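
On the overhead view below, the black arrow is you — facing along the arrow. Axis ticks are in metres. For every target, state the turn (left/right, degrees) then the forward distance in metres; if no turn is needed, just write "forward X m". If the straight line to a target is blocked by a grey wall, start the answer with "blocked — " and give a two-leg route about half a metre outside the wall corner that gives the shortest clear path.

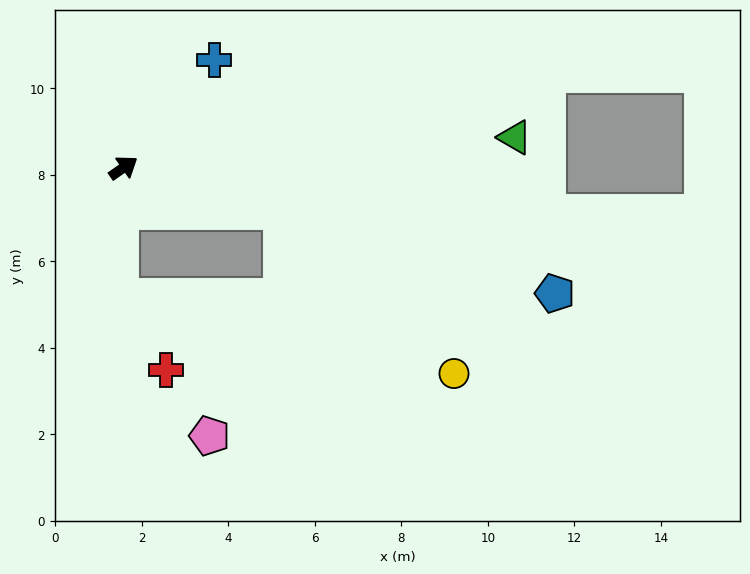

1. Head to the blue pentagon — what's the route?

turn right 51°, forward 10.4 m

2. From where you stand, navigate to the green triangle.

turn right 30°, forward 9.1 m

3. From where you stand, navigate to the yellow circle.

blocked — turn right 50°, forward 3.8 m, then turn right 28°, forward 5.5 m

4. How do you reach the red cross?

blocked — turn right 126°, forward 3.0 m, then turn left 33°, forward 2.0 m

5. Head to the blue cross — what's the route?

turn left 15°, forward 3.3 m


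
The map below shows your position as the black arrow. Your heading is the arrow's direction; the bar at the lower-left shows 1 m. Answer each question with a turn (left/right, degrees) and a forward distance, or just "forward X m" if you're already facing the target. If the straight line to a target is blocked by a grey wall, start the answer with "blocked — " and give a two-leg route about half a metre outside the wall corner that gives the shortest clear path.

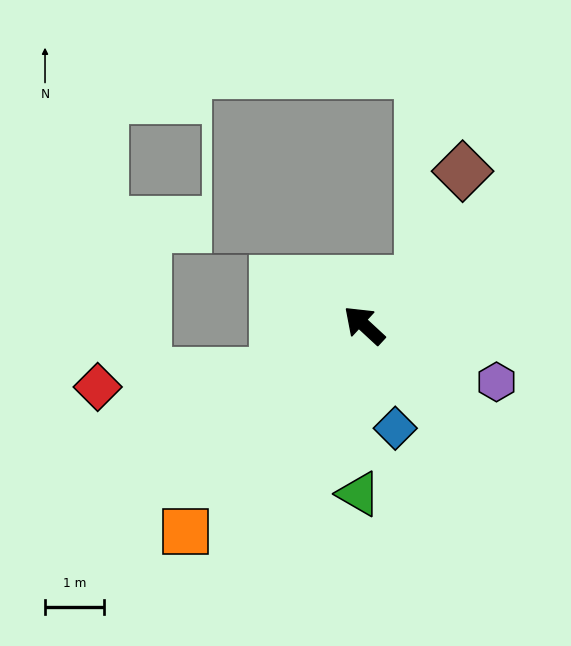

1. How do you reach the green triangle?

turn left 131°, forward 2.9 m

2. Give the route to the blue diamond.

turn left 150°, forward 1.8 m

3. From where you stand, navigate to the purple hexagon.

turn right 160°, forward 2.4 m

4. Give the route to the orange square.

turn left 92°, forward 4.6 m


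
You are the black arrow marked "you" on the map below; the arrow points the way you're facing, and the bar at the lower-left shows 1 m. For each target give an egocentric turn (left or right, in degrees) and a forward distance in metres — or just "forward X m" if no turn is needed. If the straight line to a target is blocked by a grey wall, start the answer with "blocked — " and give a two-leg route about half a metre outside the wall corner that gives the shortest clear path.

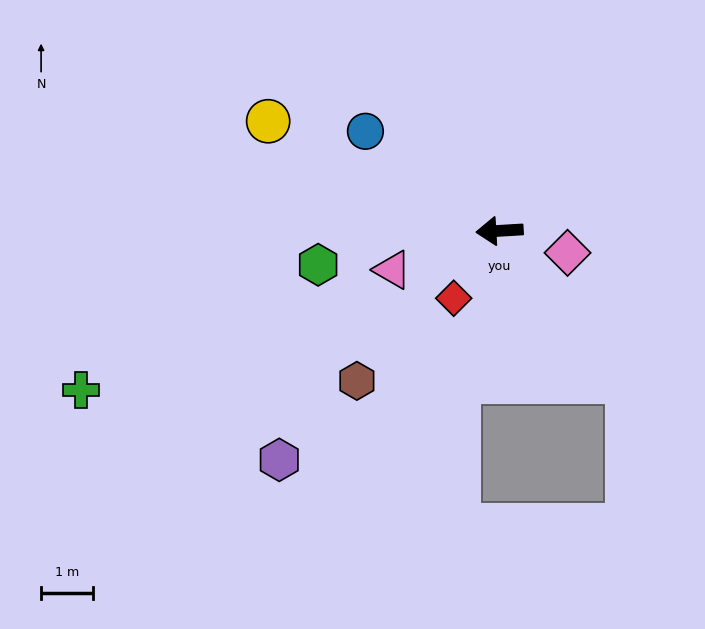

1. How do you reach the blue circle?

turn right 40°, forward 3.2 m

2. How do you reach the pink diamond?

turn left 159°, forward 1.4 m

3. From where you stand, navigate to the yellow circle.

turn right 29°, forward 4.9 m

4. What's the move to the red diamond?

turn left 52°, forward 1.6 m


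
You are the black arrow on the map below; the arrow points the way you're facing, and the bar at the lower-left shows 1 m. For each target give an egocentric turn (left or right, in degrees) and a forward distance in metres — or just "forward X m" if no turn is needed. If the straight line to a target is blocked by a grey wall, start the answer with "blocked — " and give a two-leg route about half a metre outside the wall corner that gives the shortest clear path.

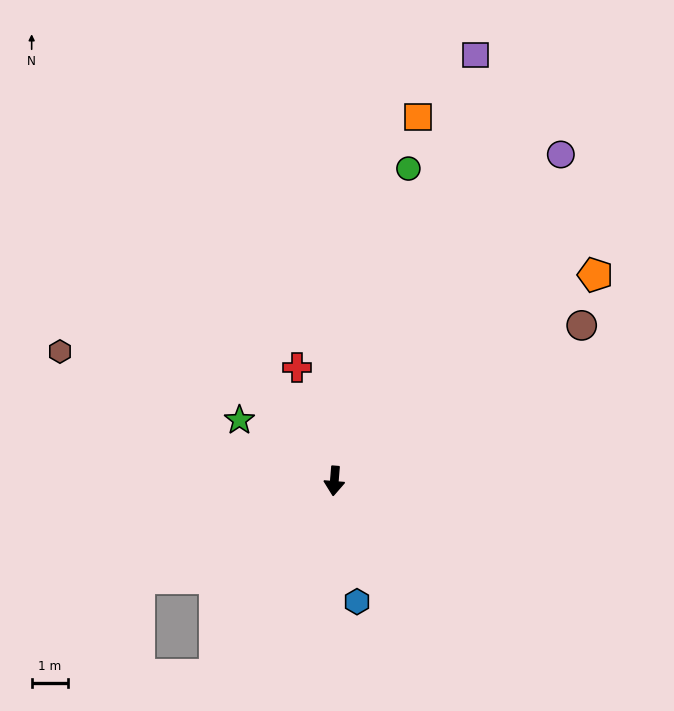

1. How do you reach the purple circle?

turn left 150°, forward 10.8 m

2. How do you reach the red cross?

turn right 157°, forward 3.2 m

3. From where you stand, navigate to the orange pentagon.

turn left 133°, forward 9.0 m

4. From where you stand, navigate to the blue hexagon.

turn left 15°, forward 3.3 m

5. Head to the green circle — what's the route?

turn left 171°, forward 8.7 m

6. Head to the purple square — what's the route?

turn left 166°, forward 12.2 m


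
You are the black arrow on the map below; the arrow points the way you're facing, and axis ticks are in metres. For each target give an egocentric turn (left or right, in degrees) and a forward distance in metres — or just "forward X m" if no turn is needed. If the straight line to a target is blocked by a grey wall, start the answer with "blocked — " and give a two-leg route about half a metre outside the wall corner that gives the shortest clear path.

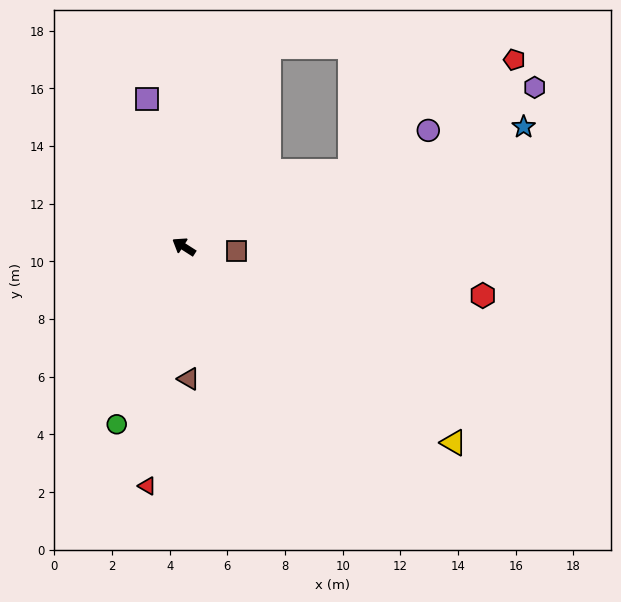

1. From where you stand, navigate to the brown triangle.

turn left 125°, forward 4.6 m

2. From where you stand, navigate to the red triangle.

turn left 114°, forward 8.4 m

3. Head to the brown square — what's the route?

turn right 152°, forward 1.8 m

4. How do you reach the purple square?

turn right 43°, forward 5.3 m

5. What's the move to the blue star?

turn right 128°, forward 12.5 m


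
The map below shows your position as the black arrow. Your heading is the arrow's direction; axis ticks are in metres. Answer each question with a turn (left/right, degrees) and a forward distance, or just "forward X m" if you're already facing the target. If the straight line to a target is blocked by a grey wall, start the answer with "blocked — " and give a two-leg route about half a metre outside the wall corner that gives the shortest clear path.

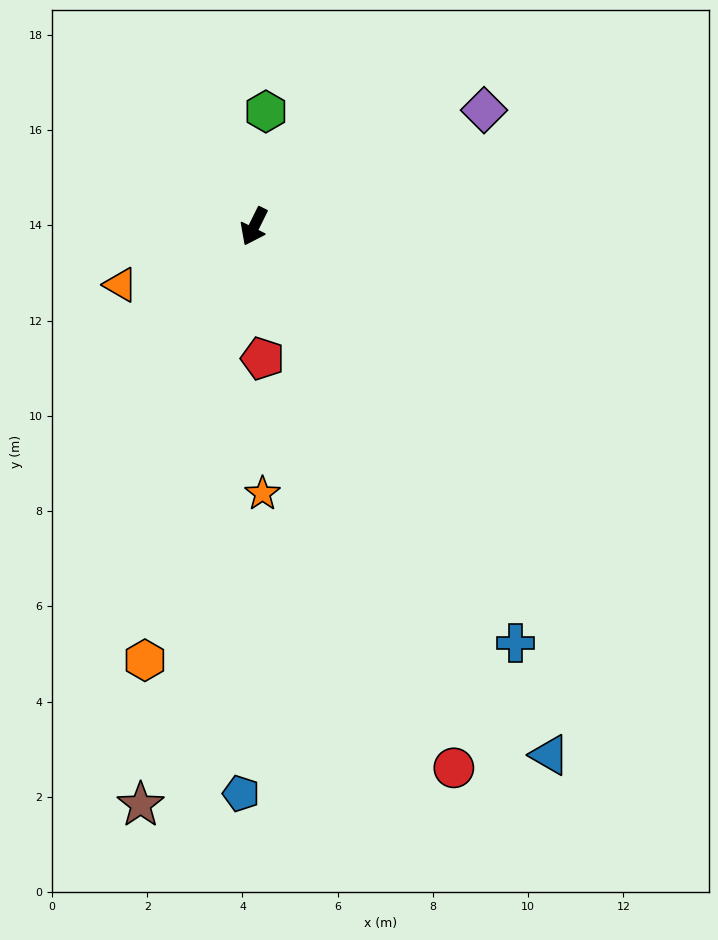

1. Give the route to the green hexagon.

turn right 159°, forward 2.4 m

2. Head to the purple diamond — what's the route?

turn left 143°, forward 5.4 m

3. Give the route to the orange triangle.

turn right 40°, forward 3.1 m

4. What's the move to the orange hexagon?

turn left 12°, forward 9.4 m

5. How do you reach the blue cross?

turn left 58°, forward 10.3 m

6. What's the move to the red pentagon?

turn left 30°, forward 2.8 m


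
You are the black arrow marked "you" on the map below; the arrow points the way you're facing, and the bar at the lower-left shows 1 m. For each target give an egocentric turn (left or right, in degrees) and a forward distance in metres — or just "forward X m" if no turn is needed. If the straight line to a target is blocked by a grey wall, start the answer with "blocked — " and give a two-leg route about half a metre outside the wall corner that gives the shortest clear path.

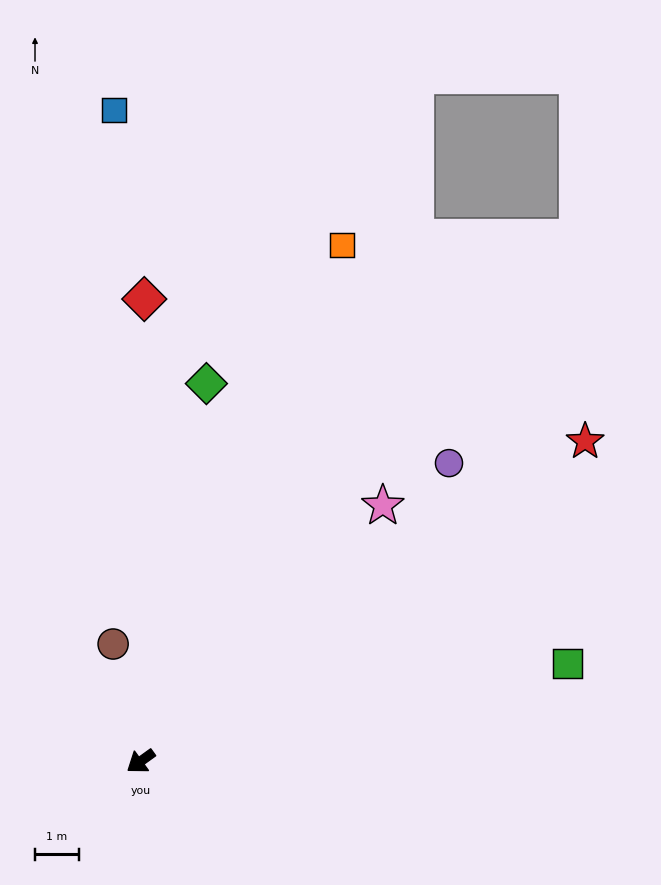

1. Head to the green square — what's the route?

turn left 157°, forward 10.0 m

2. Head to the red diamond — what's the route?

turn right 126°, forward 10.6 m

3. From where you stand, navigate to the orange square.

turn right 147°, forward 12.7 m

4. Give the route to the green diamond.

turn right 136°, forward 8.8 m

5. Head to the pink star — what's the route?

turn right 169°, forward 8.1 m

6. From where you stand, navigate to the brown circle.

turn right 113°, forward 2.8 m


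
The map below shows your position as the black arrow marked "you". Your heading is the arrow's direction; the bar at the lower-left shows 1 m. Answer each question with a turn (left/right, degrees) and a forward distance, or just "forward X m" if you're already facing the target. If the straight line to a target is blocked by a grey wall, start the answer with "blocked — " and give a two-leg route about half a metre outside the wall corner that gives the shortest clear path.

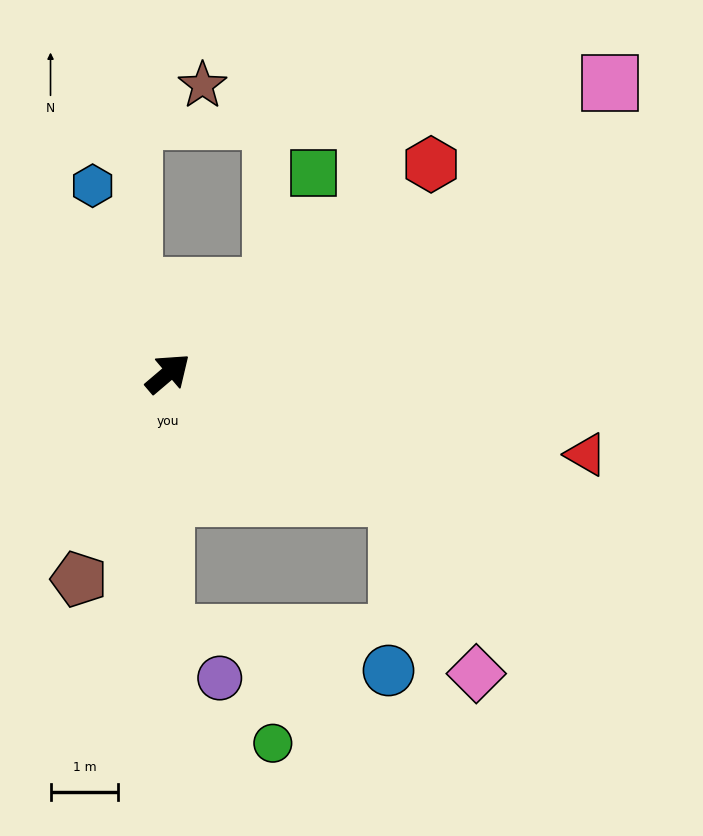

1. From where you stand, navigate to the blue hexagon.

turn left 72°, forward 3.0 m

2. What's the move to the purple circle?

blocked — turn right 131°, forward 3.8 m, then turn left 51°, forward 1.0 m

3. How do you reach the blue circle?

blocked — turn right 131°, forward 3.8 m, then turn left 81°, forward 3.3 m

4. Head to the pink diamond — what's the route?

blocked — turn right 69°, forward 3.9 m, then turn right 37°, forward 2.8 m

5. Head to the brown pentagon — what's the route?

turn right 154°, forward 3.3 m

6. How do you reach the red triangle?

turn right 51°, forward 6.3 m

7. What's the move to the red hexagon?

forward 5.0 m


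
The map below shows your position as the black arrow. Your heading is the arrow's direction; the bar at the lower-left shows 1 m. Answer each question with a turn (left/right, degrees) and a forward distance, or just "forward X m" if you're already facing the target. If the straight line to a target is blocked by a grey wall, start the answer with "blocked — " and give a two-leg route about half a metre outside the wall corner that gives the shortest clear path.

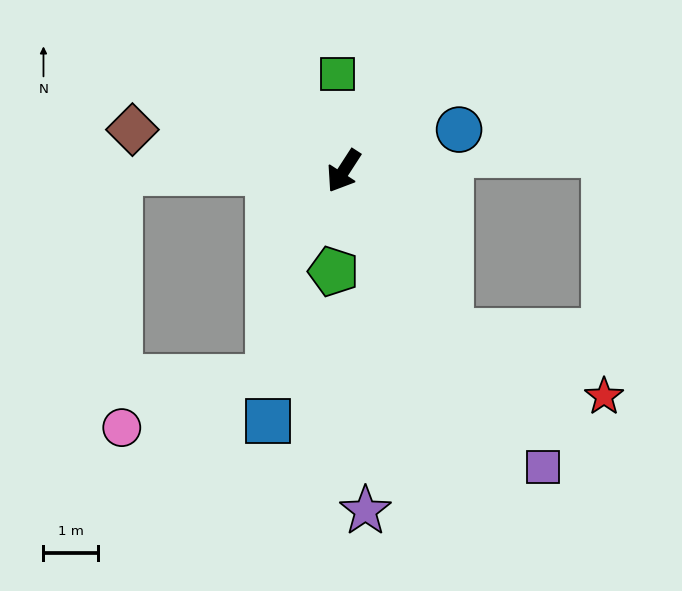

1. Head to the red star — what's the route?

blocked — turn left 66°, forward 3.5 m, then turn left 34°, forward 3.1 m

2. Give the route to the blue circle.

turn left 143°, forward 2.2 m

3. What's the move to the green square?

turn right 144°, forward 1.8 m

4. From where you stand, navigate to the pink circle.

blocked — turn right 57°, forward 4.1 m, then turn left 90°, forward 4.7 m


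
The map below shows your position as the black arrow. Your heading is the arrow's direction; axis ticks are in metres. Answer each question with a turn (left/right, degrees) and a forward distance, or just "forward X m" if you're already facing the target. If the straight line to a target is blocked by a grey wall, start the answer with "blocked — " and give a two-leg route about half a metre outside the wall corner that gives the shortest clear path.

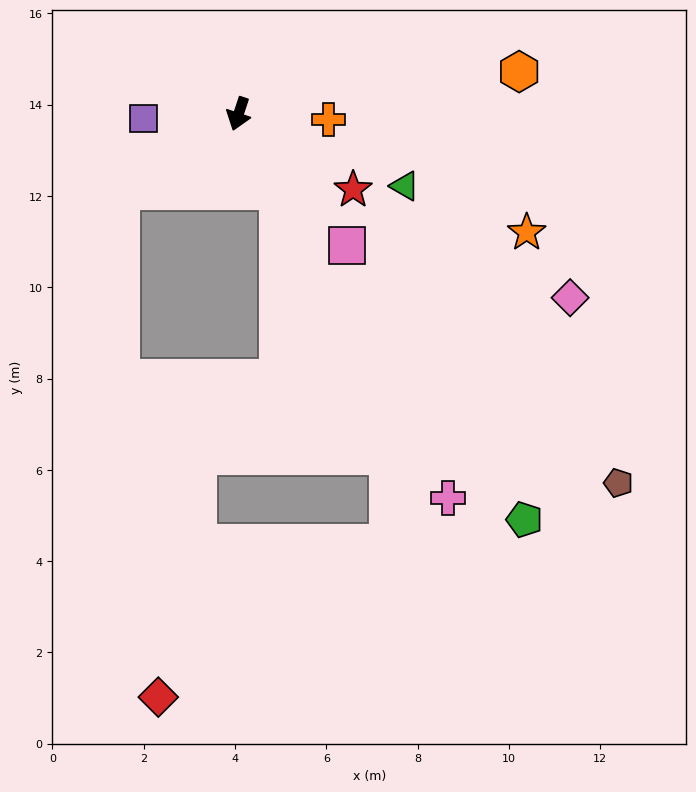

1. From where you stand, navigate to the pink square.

turn left 58°, forward 3.7 m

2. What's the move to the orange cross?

turn left 105°, forward 2.0 m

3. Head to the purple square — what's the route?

turn right 69°, forward 2.1 m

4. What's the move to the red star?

turn left 75°, forward 3.0 m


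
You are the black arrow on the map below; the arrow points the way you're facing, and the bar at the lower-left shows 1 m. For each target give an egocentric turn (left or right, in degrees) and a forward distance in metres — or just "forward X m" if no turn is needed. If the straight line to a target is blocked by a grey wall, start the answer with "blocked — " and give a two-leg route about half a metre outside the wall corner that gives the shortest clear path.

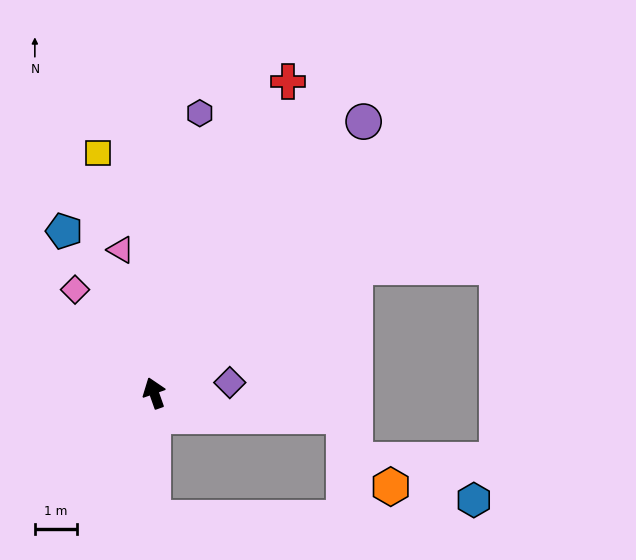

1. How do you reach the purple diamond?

turn right 102°, forward 1.8 m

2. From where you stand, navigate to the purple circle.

turn right 57°, forward 8.2 m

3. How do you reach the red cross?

turn right 43°, forward 8.1 m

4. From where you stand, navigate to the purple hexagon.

turn right 29°, forward 6.8 m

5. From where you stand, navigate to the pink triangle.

turn right 6°, forward 3.5 m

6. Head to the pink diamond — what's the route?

turn left 18°, forward 3.1 m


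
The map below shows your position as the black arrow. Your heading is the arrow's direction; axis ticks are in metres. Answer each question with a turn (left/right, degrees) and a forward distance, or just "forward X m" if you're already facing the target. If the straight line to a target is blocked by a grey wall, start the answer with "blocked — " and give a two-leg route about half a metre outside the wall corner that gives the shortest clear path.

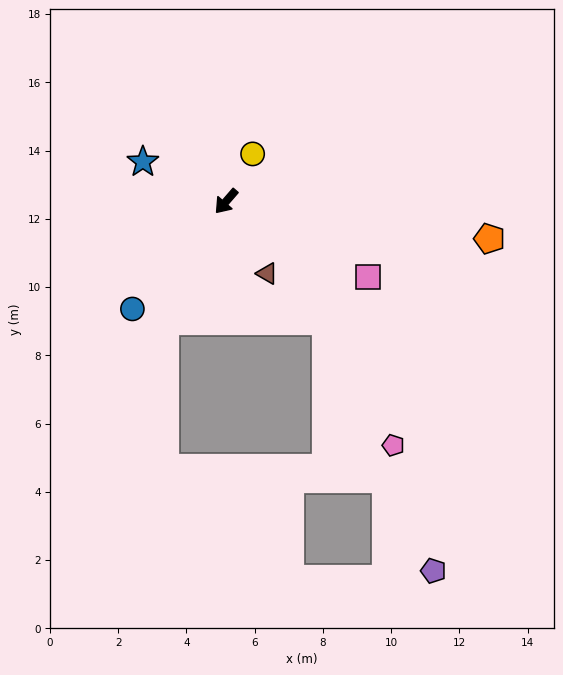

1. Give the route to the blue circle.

forward 4.2 m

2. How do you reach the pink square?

turn left 103°, forward 4.7 m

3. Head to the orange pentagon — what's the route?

turn left 123°, forward 7.8 m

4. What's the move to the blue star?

turn right 74°, forward 2.7 m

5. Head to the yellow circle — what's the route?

turn right 168°, forward 1.6 m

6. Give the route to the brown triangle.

turn left 71°, forward 2.4 m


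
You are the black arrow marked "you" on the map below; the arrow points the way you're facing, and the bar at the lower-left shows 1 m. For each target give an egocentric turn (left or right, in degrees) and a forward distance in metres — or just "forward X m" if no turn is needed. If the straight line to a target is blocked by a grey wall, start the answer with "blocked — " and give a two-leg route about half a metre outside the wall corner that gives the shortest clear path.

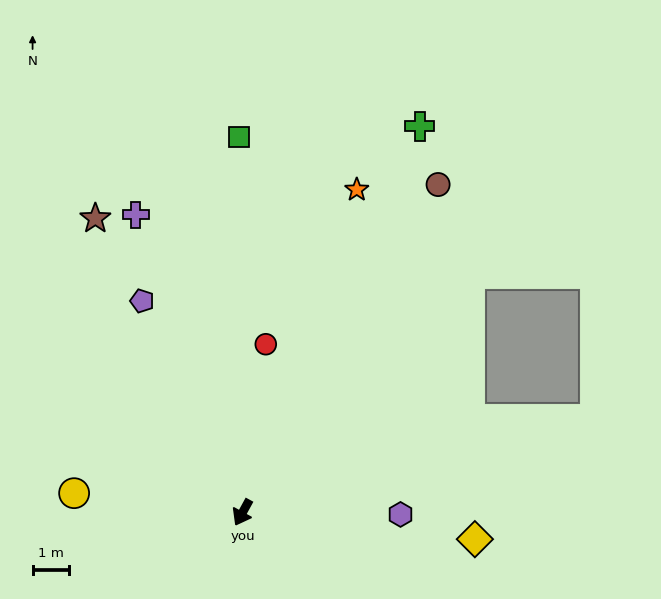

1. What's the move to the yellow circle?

turn right 68°, forward 4.6 m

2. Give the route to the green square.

turn right 151°, forward 10.3 m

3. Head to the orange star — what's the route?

turn right 171°, forward 9.4 m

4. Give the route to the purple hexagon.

turn left 118°, forward 4.3 m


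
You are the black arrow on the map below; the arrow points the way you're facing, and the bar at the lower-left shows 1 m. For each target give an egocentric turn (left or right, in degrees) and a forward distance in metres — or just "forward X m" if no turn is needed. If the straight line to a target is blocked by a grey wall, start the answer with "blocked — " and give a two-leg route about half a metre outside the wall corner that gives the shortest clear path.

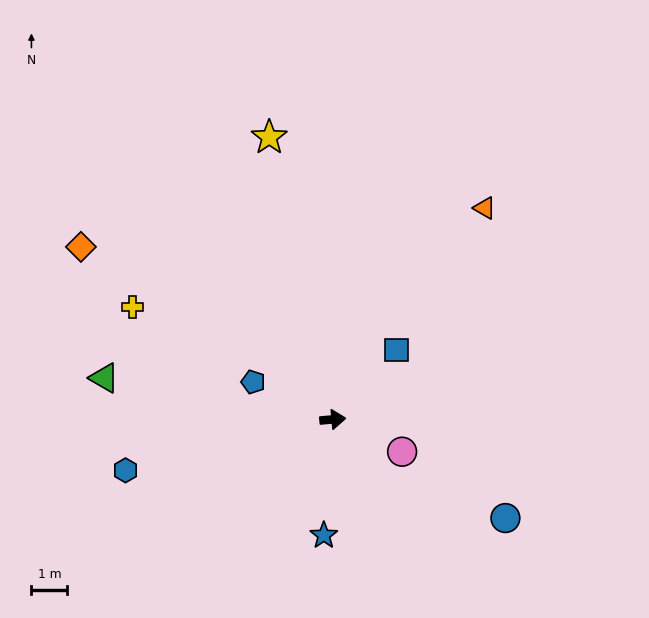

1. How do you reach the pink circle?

turn right 30°, forward 2.1 m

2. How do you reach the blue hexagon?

turn right 171°, forward 5.9 m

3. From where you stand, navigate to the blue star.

turn right 99°, forward 3.2 m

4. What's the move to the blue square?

turn left 42°, forward 2.6 m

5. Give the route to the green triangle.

turn left 165°, forward 6.5 m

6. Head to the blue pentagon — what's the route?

turn left 150°, forward 2.4 m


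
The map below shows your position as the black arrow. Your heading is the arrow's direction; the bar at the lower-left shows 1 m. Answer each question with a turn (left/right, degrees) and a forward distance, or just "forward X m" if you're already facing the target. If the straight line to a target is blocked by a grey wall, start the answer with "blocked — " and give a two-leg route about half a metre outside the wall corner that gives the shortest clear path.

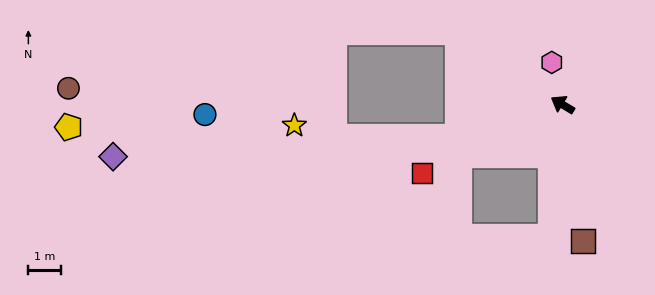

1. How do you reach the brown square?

turn left 130°, forward 4.2 m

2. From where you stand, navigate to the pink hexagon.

turn right 45°, forward 1.3 m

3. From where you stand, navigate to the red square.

turn left 57°, forward 4.8 m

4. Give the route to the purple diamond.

blocked — turn left 49°, forward 3.4 m, then turn right 15°, forward 10.7 m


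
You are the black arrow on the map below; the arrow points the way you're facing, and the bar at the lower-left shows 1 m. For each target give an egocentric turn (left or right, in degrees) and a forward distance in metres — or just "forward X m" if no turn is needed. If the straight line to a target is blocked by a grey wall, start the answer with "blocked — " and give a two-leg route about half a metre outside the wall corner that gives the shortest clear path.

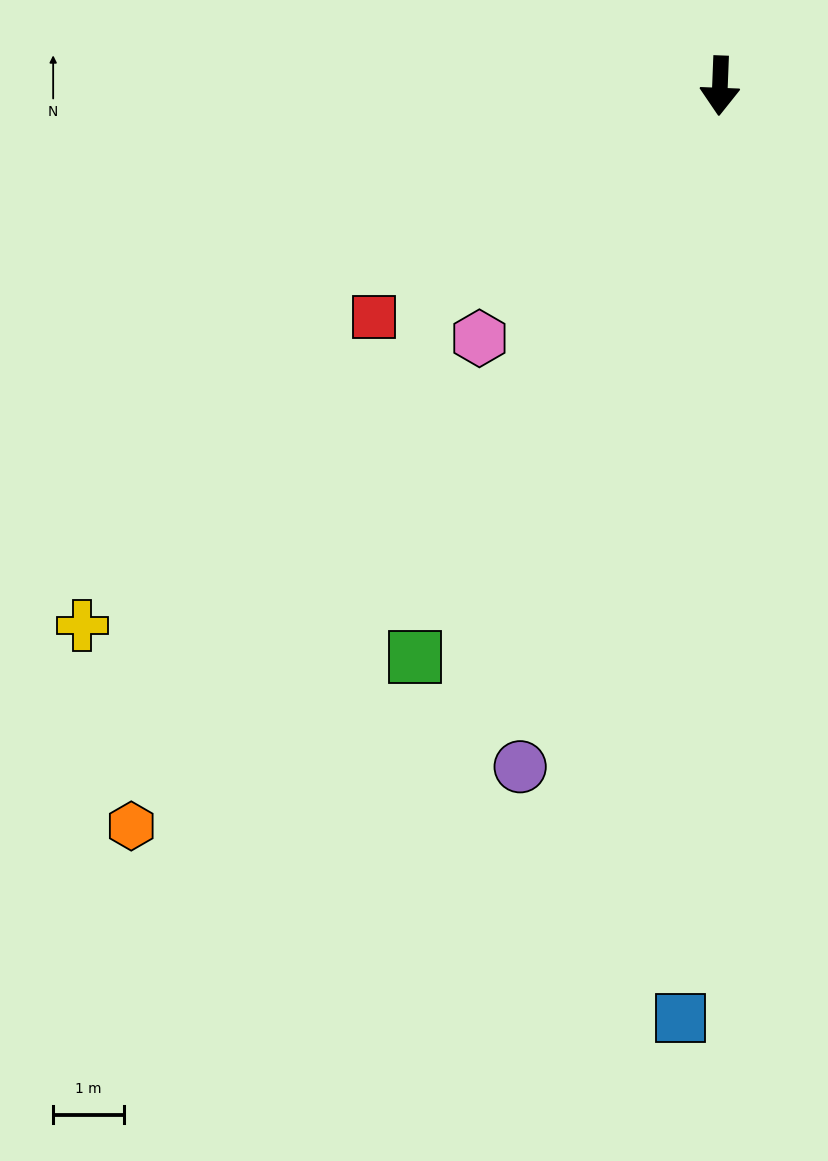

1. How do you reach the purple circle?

turn right 14°, forward 10.1 m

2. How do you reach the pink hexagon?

turn right 41°, forward 5.0 m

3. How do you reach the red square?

turn right 54°, forward 5.9 m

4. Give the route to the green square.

turn right 26°, forward 9.2 m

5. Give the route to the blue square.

forward 13.3 m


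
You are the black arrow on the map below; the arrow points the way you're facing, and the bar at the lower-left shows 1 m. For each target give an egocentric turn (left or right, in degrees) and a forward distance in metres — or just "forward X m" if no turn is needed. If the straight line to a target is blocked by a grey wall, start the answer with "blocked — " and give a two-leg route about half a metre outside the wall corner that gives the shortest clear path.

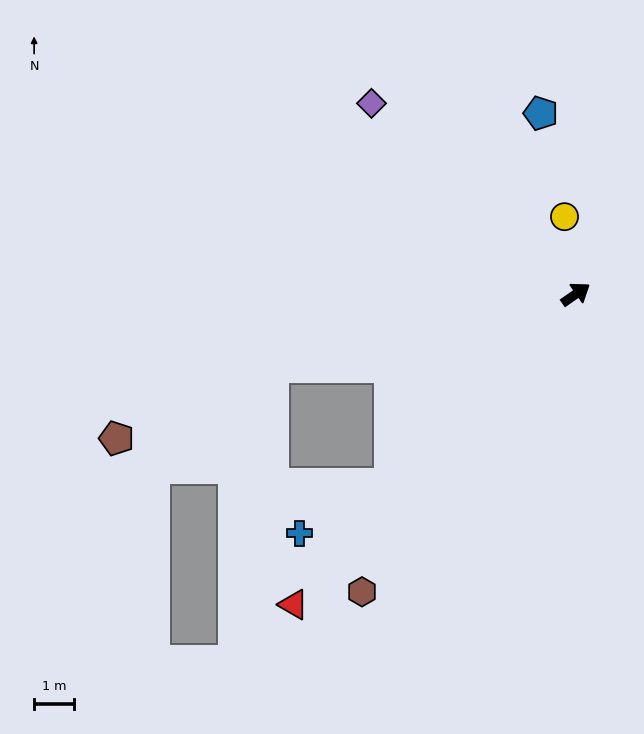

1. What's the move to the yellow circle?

turn left 64°, forward 2.0 m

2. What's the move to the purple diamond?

turn left 102°, forward 7.0 m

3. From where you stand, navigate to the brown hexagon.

turn right 160°, forward 9.2 m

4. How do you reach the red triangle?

turn right 167°, forward 10.5 m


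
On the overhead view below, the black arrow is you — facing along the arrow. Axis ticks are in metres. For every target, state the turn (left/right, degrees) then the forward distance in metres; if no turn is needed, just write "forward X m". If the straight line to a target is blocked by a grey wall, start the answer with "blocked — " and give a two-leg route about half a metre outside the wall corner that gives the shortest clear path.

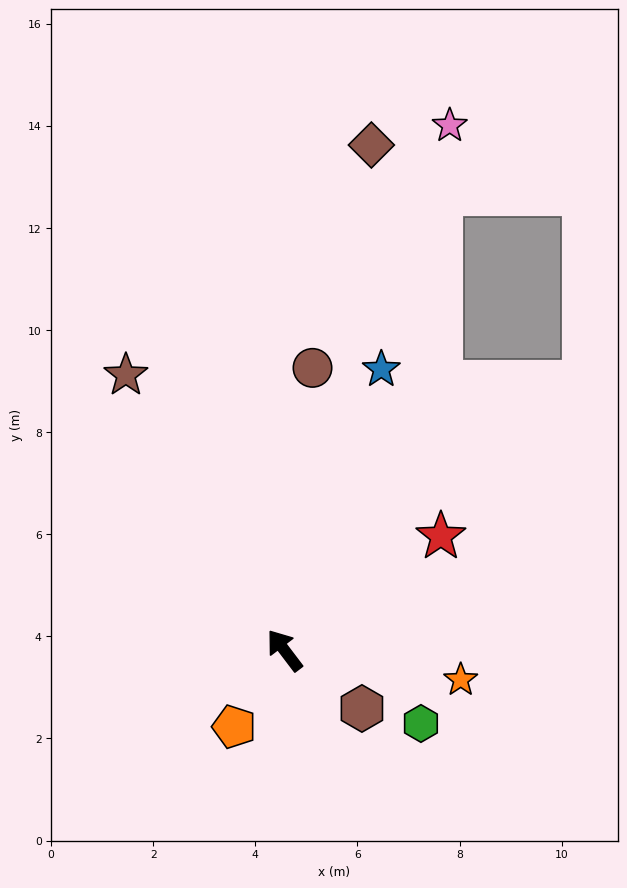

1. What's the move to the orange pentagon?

turn left 109°, forward 1.8 m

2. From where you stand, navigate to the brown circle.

turn right 43°, forward 5.6 m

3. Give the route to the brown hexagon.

turn right 164°, forward 1.9 m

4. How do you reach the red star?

turn right 91°, forward 3.8 m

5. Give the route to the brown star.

turn right 7°, forward 6.2 m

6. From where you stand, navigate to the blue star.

turn right 56°, forward 5.8 m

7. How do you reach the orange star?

turn right 137°, forward 3.5 m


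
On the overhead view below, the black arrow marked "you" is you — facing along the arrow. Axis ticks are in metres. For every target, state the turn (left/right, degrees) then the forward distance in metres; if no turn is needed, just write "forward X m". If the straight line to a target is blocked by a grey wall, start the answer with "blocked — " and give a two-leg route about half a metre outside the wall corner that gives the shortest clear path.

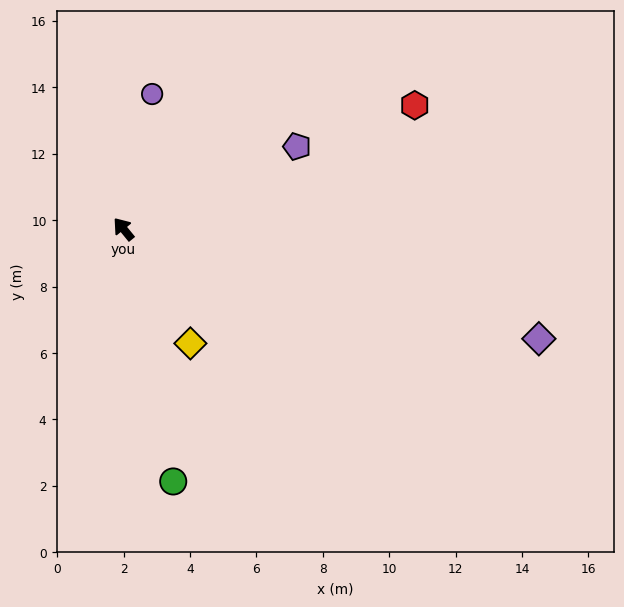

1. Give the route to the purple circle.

turn right 51°, forward 4.2 m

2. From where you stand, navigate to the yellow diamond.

turn left 171°, forward 4.0 m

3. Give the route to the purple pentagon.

turn right 104°, forward 5.8 m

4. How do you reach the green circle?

turn left 152°, forward 7.8 m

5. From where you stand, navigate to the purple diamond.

turn right 144°, forward 12.9 m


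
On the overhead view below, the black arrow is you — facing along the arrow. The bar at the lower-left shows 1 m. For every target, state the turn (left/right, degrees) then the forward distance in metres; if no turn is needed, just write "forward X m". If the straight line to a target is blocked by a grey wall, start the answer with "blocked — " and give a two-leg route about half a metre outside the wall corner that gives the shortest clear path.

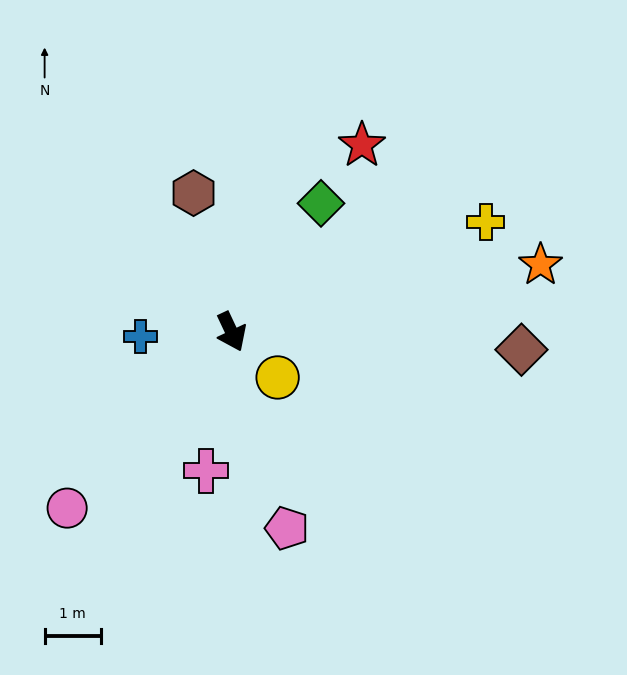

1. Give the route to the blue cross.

turn right 112°, forward 1.6 m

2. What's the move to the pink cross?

turn right 36°, forward 2.5 m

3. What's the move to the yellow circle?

turn left 20°, forward 1.2 m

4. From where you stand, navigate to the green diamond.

turn left 120°, forward 2.8 m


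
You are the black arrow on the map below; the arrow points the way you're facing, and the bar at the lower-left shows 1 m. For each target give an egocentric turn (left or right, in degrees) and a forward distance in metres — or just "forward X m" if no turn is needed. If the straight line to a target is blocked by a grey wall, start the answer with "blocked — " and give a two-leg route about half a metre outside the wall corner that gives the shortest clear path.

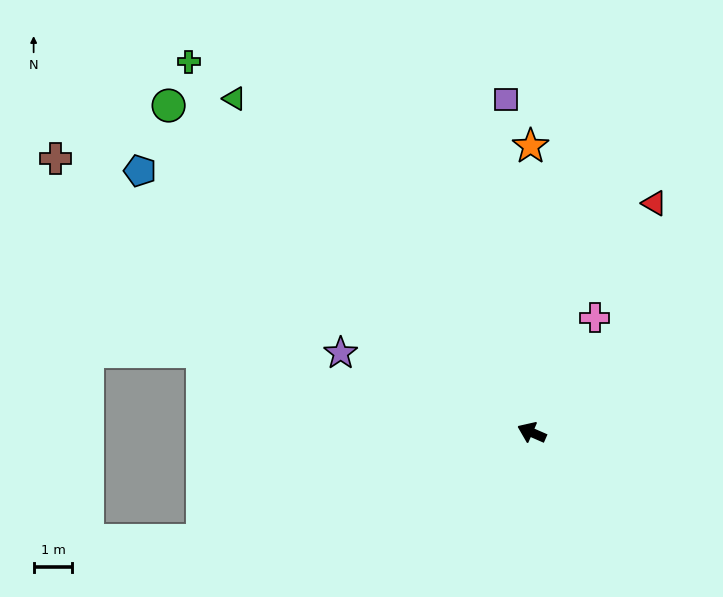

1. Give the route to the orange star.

turn right 66°, forward 7.4 m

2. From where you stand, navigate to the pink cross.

turn right 95°, forward 3.4 m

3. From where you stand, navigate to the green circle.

turn right 18°, forward 12.6 m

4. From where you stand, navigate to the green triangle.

turn right 25°, forward 11.5 m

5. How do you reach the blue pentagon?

turn right 10°, forward 12.1 m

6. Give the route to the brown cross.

turn right 6°, forward 14.2 m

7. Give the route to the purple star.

forward 5.3 m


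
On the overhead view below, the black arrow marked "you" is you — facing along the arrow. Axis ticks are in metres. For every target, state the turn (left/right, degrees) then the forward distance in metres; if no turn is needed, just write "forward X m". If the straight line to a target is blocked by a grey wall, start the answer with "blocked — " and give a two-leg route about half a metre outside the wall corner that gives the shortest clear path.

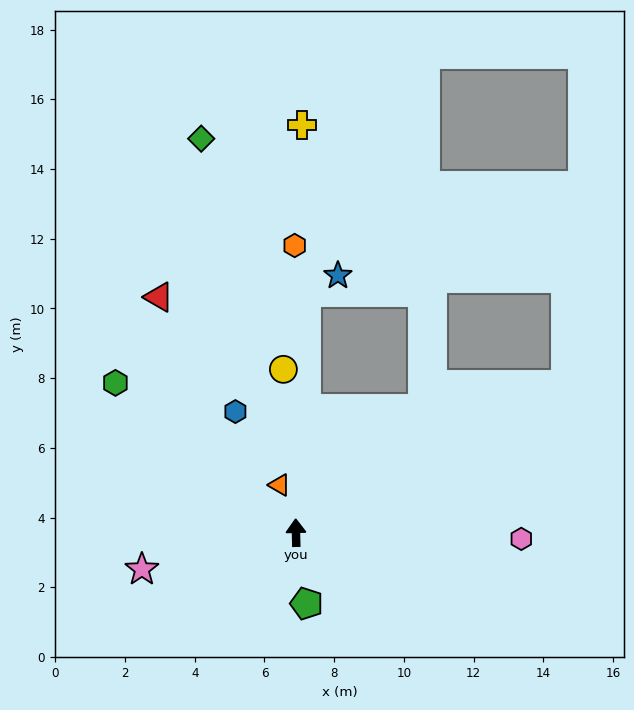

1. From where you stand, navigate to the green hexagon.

turn left 49°, forward 6.7 m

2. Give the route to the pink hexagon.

turn right 93°, forward 6.5 m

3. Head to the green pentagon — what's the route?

turn right 173°, forward 2.1 m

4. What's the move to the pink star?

turn left 102°, forward 4.5 m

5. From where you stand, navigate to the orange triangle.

turn left 18°, forward 1.4 m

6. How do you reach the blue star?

blocked — turn right 4°, forward 6.9 m, then turn right 59°, forward 1.0 m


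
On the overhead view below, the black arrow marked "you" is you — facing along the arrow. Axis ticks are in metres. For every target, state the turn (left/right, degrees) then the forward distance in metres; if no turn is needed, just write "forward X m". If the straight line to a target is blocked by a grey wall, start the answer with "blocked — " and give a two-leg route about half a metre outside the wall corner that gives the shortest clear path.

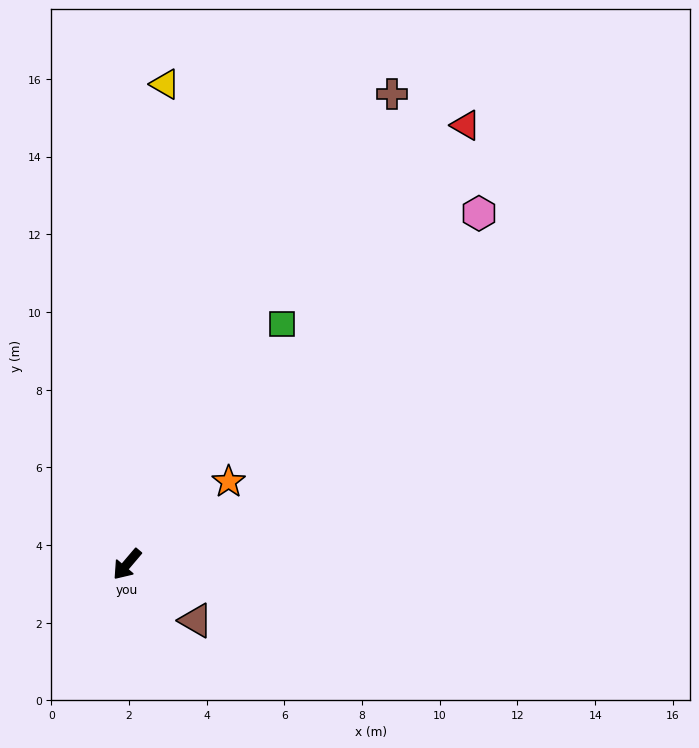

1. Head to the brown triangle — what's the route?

turn left 91°, forward 2.3 m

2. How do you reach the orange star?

turn left 169°, forward 3.4 m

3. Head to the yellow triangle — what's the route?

turn right 144°, forward 12.4 m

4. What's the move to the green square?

turn right 172°, forward 7.4 m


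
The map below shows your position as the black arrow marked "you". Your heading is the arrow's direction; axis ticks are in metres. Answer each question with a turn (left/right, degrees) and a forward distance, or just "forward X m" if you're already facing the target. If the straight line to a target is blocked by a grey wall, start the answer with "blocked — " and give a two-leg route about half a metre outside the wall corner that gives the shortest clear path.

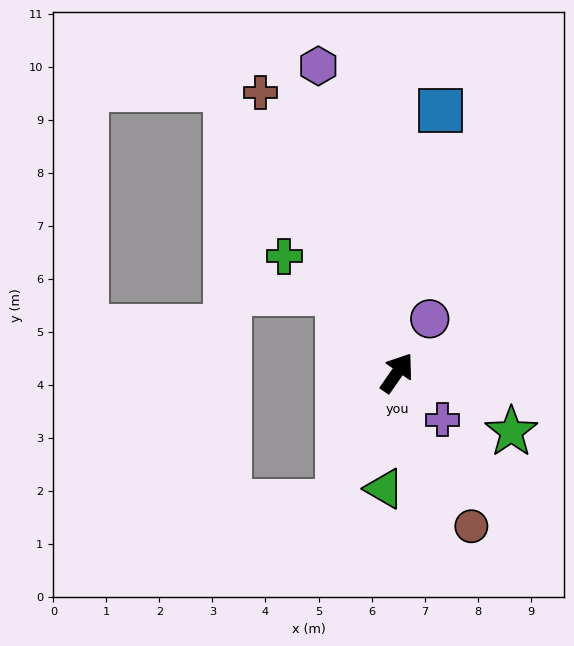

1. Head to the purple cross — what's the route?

turn right 101°, forward 1.2 m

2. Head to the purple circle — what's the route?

turn left 4°, forward 1.2 m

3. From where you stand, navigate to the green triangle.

turn right 151°, forward 2.2 m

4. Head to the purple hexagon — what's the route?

turn left 49°, forward 6.0 m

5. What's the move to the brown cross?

turn left 61°, forward 5.9 m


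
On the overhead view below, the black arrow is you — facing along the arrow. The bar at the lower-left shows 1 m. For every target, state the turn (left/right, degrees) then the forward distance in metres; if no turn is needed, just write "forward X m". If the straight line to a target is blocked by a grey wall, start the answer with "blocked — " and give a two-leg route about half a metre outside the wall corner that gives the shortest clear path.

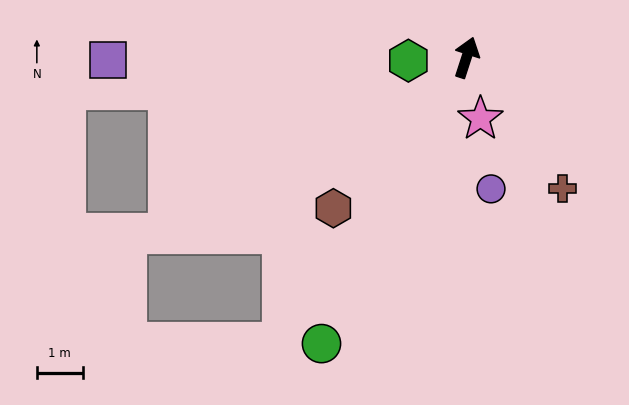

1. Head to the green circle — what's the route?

turn left 171°, forward 7.0 m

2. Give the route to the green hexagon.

turn left 111°, forward 1.3 m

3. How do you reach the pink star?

turn right 149°, forward 1.4 m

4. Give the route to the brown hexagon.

turn left 156°, forward 4.4 m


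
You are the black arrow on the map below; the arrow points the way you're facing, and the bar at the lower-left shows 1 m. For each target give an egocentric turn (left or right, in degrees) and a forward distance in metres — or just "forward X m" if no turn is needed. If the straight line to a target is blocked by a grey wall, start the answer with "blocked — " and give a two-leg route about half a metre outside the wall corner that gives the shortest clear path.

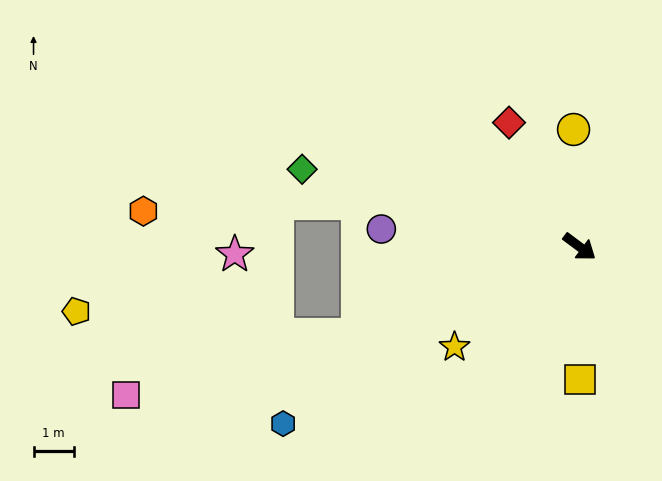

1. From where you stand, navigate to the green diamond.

turn right 159°, forward 7.1 m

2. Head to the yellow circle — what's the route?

turn left 130°, forward 2.9 m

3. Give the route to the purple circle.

turn right 148°, forward 4.9 m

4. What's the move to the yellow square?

turn right 53°, forward 3.3 m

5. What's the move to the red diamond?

turn left 156°, forward 3.5 m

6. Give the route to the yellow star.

turn right 105°, forward 4.0 m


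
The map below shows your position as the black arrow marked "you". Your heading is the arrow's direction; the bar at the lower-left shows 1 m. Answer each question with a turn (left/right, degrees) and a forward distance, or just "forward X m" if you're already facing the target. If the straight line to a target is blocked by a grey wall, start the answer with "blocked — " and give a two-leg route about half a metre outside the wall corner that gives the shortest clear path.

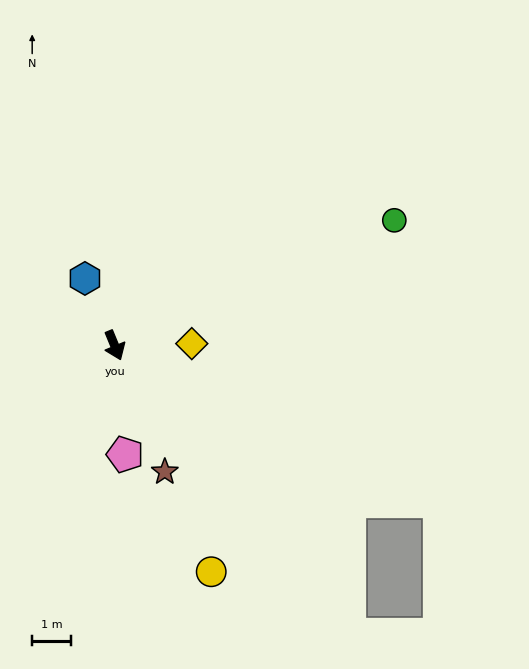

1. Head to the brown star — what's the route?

forward 3.5 m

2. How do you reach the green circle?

turn left 92°, forward 7.9 m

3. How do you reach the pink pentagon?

turn right 17°, forward 2.8 m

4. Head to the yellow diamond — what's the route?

turn left 69°, forward 2.0 m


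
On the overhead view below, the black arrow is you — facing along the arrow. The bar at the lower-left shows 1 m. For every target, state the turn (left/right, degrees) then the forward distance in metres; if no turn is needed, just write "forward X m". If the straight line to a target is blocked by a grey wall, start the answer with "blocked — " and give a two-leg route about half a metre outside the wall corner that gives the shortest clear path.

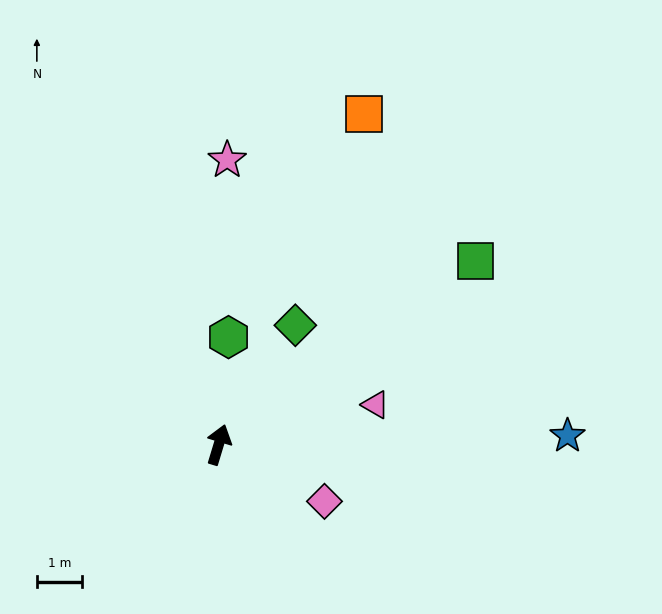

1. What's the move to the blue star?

turn right 72°, forward 7.7 m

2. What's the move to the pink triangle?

turn right 59°, forward 3.6 m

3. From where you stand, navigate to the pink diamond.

turn right 101°, forward 2.7 m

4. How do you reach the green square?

turn right 38°, forward 7.0 m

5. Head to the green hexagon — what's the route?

turn left 12°, forward 2.4 m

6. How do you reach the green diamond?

turn right 16°, forward 3.1 m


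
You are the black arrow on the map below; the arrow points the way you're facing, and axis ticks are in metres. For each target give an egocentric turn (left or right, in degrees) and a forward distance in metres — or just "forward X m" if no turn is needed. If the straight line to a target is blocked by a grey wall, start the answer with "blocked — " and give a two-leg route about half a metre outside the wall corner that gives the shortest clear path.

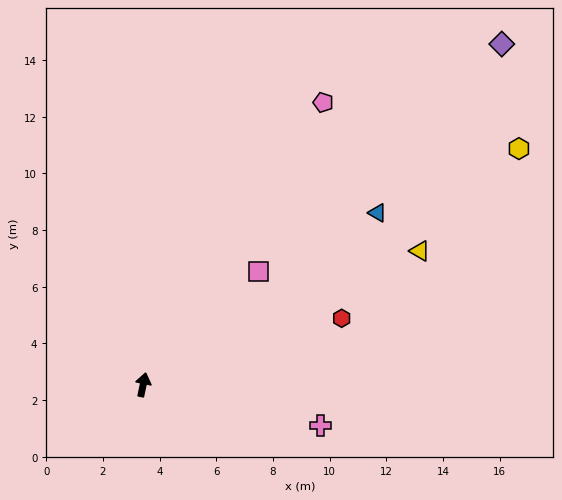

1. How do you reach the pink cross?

turn right 91°, forward 6.4 m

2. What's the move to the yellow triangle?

turn right 52°, forward 10.8 m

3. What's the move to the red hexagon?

turn right 60°, forward 7.4 m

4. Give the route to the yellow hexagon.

turn right 46°, forward 15.7 m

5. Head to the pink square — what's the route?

turn right 34°, forward 5.7 m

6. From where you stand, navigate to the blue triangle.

turn right 42°, forward 10.2 m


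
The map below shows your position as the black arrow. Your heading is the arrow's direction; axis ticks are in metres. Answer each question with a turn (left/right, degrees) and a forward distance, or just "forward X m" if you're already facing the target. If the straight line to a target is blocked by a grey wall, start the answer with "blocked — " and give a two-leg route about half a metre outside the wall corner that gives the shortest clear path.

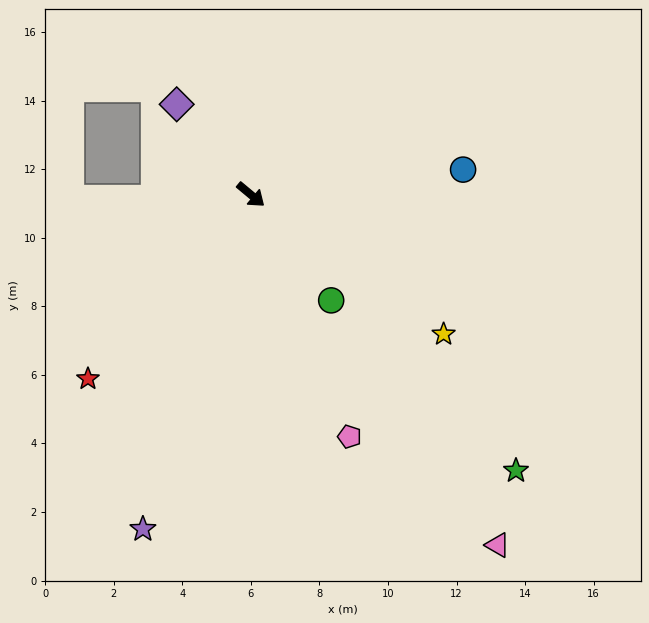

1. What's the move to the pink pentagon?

turn right 28°, forward 7.6 m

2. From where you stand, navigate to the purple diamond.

turn left 169°, forward 3.4 m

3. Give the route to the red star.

turn right 92°, forward 7.2 m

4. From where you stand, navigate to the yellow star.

turn left 4°, forward 6.9 m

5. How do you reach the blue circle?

turn left 47°, forward 6.2 m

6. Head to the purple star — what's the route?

turn right 68°, forward 10.2 m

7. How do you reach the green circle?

turn right 13°, forward 3.9 m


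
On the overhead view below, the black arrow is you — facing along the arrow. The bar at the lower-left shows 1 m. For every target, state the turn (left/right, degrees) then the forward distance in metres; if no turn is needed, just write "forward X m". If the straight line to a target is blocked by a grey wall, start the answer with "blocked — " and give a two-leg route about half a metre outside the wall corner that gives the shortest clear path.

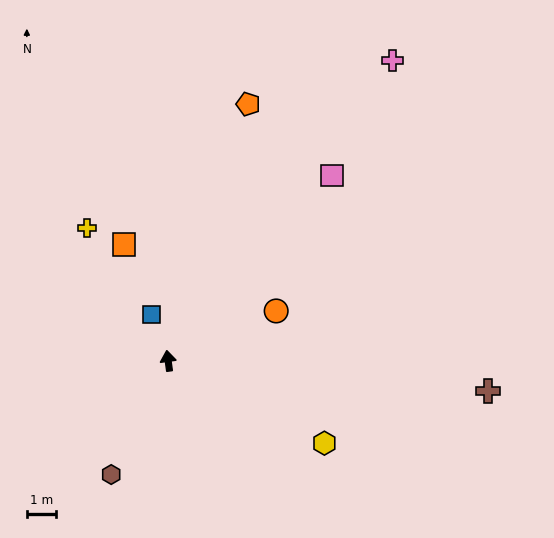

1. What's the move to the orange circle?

turn right 73°, forward 4.1 m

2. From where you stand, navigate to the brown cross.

turn right 103°, forward 11.2 m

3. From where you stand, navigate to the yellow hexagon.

turn right 126°, forward 6.1 m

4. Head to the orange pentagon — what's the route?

turn right 25°, forward 9.3 m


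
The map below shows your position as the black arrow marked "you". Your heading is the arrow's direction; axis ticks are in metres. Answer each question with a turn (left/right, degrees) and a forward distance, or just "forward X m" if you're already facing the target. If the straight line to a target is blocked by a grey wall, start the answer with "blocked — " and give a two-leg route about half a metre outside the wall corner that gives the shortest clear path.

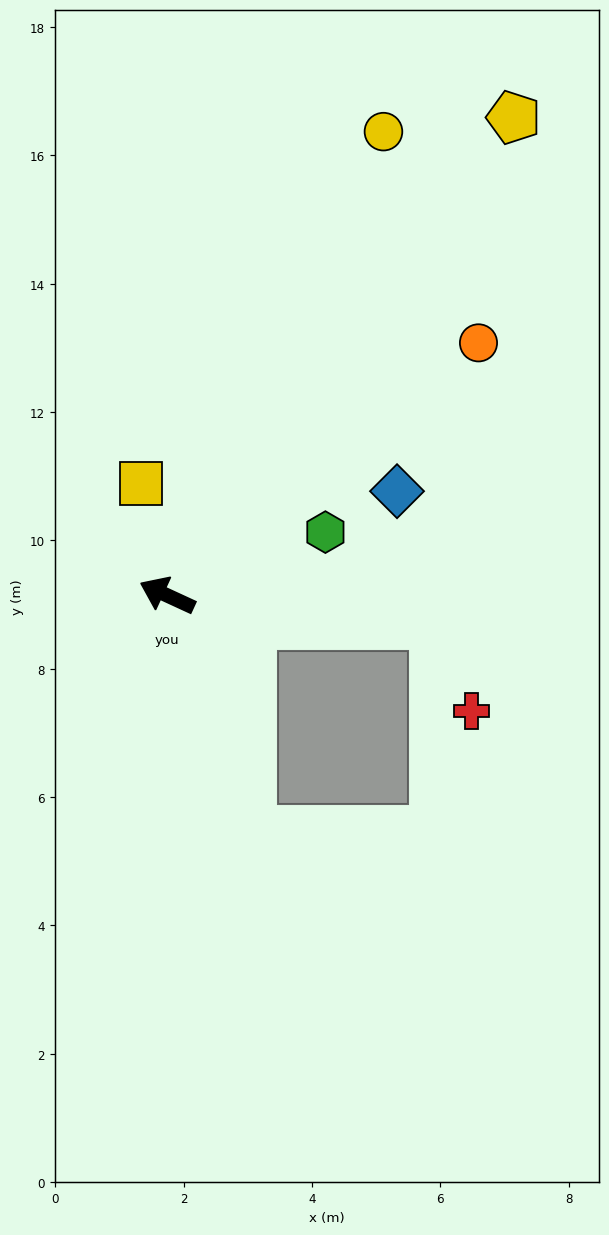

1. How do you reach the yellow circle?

turn right 90°, forward 8.0 m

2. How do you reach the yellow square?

turn right 52°, forward 1.8 m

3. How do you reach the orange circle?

turn right 116°, forward 6.2 m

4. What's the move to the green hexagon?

turn right 133°, forward 2.7 m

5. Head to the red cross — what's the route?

blocked — turn right 161°, forward 4.2 m, then turn right 63°, forward 1.5 m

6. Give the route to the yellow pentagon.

turn right 101°, forward 9.2 m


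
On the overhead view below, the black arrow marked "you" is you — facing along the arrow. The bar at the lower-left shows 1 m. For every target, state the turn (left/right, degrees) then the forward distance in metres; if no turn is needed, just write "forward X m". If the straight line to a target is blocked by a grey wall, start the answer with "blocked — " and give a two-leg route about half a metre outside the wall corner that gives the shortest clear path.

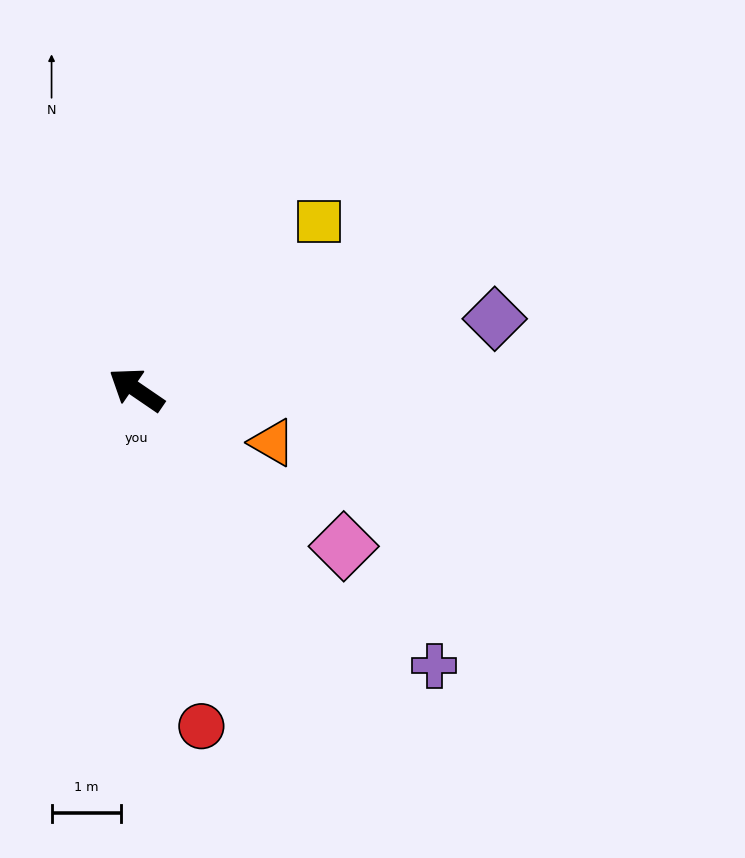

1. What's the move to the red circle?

turn left 135°, forward 5.0 m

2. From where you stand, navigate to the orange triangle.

turn right 167°, forward 2.1 m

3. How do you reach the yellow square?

turn right 103°, forward 3.6 m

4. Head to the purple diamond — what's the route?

turn right 134°, forward 5.3 m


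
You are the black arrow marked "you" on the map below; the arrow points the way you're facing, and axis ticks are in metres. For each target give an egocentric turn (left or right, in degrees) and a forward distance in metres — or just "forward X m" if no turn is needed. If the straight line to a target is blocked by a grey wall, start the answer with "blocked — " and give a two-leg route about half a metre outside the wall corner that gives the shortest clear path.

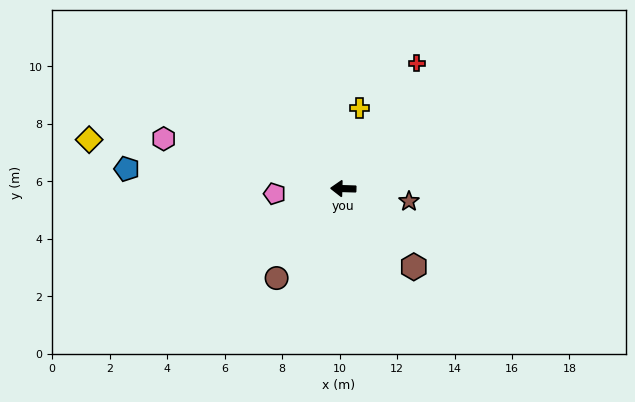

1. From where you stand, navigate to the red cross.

turn right 119°, forward 5.1 m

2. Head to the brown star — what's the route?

turn left 171°, forward 2.3 m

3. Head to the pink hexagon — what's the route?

turn right 14°, forward 6.5 m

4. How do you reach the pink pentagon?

turn left 6°, forward 2.4 m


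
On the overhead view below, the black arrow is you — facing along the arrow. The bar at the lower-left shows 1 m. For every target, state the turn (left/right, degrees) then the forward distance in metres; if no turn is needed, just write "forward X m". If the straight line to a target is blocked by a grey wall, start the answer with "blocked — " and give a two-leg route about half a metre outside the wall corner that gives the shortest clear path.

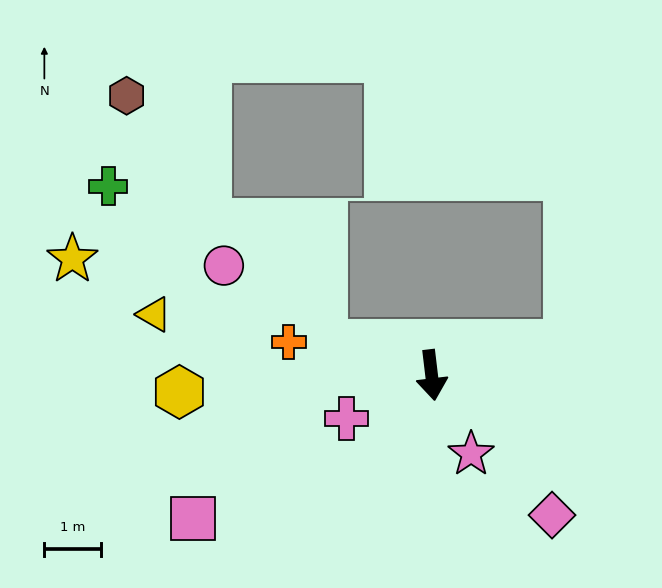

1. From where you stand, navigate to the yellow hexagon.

turn right 93°, forward 4.5 m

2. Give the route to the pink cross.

turn right 70°, forward 1.7 m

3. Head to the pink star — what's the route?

turn left 20°, forward 1.6 m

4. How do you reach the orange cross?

turn right 110°, forward 2.6 m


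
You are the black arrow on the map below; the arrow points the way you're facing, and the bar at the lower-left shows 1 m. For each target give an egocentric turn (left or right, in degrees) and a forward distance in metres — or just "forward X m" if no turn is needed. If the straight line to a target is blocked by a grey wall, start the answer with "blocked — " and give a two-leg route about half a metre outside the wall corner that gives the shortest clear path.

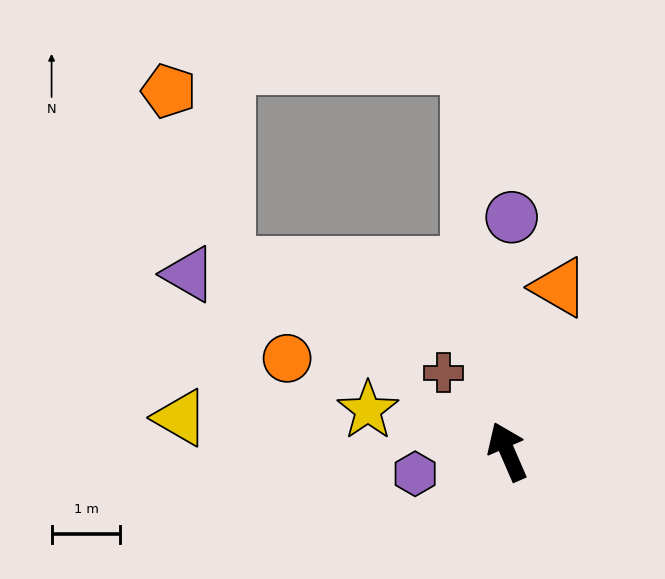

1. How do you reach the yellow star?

turn left 50°, forward 2.1 m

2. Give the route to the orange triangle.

turn right 41°, forward 2.5 m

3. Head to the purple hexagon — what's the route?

turn left 80°, forward 1.4 m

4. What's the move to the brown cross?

turn left 16°, forward 1.5 m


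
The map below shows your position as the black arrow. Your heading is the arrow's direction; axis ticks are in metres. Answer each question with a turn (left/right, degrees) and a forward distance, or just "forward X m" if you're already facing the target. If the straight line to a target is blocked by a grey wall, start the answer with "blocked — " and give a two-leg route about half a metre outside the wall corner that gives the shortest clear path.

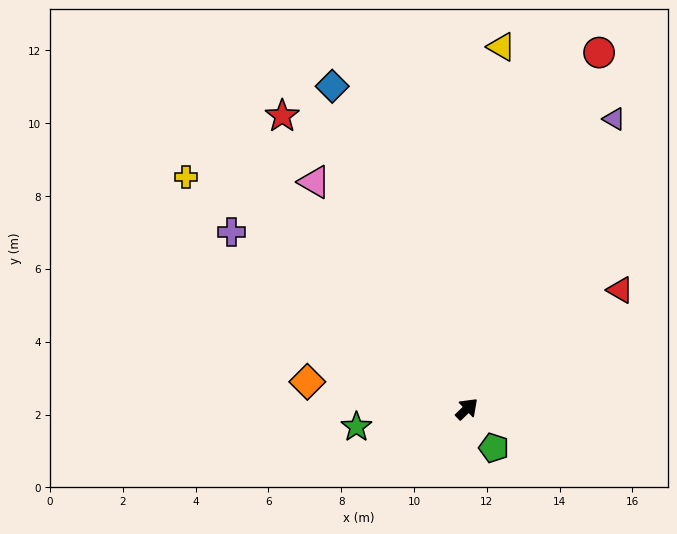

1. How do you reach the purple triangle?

turn left 19°, forward 8.9 m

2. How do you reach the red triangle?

turn right 6°, forward 5.3 m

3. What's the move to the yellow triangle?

turn left 41°, forward 10.0 m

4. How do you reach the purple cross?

turn left 99°, forward 8.1 m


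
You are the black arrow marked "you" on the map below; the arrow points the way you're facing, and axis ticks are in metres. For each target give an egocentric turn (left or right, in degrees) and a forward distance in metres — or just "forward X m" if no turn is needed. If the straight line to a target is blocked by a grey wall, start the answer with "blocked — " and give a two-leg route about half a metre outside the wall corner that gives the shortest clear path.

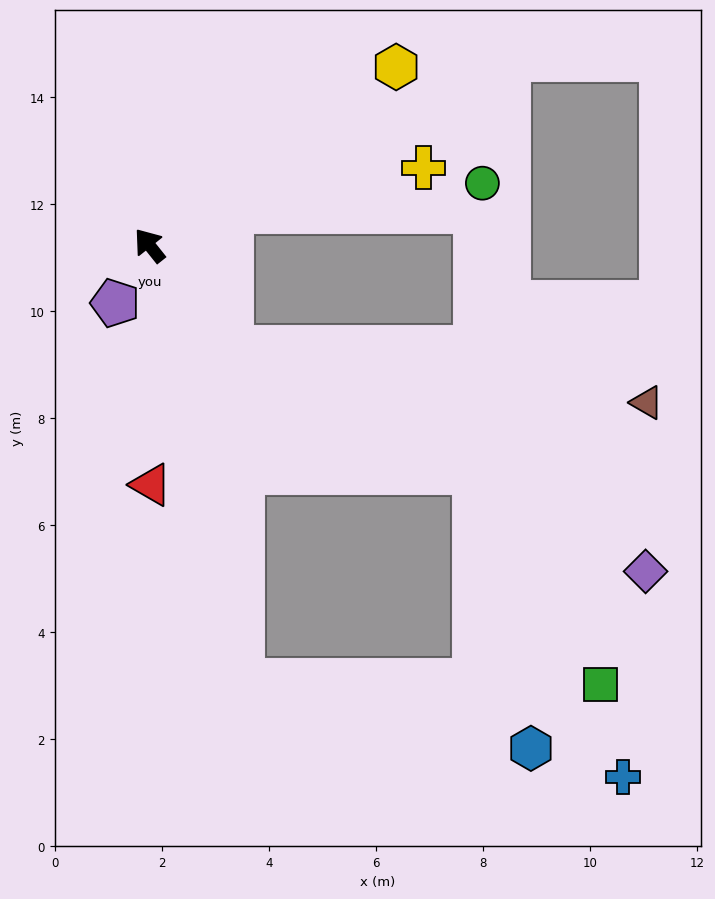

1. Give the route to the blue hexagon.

blocked — turn left 153°, forward 8.3 m, then turn left 65°, forward 5.5 m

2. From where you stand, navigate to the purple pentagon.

turn left 111°, forward 1.3 m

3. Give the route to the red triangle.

turn left 142°, forward 4.5 m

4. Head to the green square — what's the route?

blocked — turn left 153°, forward 8.3 m, then turn left 78°, forward 6.7 m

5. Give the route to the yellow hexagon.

turn right 93°, forward 5.7 m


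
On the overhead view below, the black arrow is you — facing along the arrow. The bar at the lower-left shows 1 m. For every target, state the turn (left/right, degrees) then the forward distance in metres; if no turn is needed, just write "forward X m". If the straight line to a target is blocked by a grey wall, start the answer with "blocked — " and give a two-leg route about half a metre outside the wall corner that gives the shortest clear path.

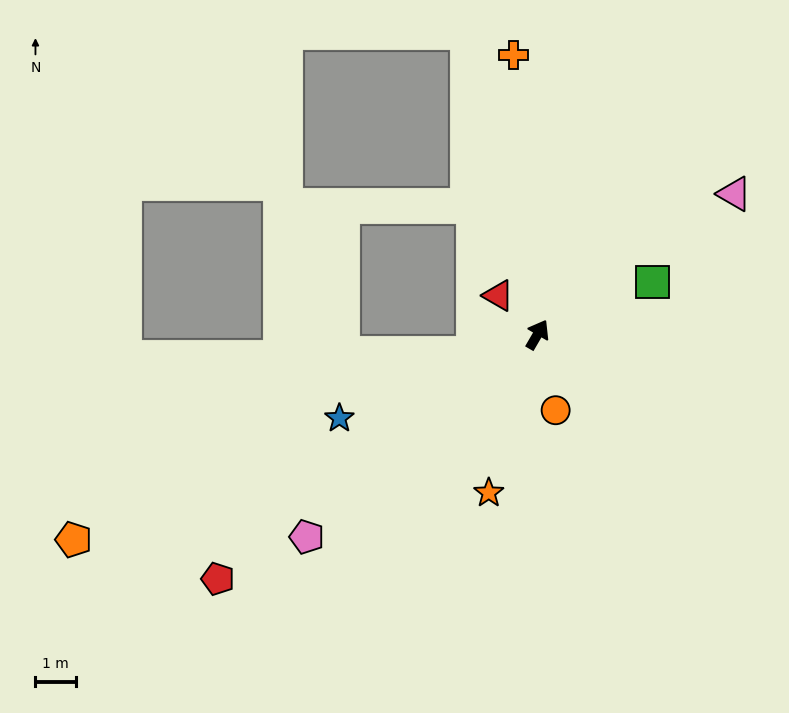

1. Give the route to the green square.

turn right 35°, forward 3.1 m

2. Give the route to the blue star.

turn left 143°, forward 5.3 m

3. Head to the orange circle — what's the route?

turn right 136°, forward 1.9 m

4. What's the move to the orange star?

turn right 167°, forward 4.1 m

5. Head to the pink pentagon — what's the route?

turn left 161°, forward 7.5 m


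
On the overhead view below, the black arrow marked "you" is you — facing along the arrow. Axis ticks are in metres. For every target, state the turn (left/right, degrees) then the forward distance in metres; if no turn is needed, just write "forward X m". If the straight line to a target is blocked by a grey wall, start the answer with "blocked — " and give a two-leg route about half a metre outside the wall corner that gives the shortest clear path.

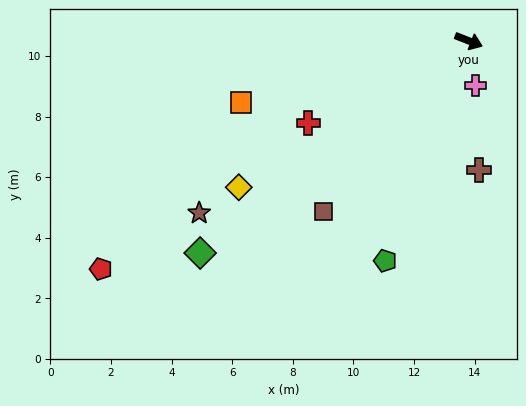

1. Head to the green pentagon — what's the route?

turn right 89°, forward 7.8 m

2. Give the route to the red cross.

turn right 131°, forward 5.9 m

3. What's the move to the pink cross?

turn right 60°, forward 1.5 m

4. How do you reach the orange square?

turn right 143°, forward 7.8 m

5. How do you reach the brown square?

turn right 109°, forward 7.4 m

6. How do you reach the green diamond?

turn right 120°, forward 11.3 m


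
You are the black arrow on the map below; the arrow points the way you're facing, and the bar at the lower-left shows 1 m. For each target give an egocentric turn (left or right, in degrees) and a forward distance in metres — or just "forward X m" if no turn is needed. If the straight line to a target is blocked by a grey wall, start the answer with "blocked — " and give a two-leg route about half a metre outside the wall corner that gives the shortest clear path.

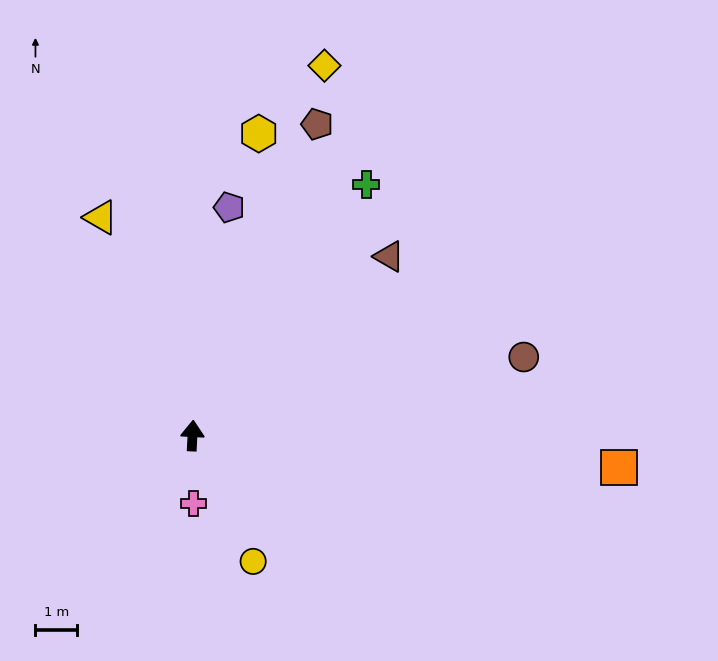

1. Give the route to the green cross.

turn right 32°, forward 7.3 m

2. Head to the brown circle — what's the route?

turn right 74°, forward 8.1 m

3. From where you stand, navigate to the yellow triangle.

turn left 26°, forward 5.7 m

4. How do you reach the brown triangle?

turn right 45°, forward 6.4 m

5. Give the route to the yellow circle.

turn right 151°, forward 3.3 m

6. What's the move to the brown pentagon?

turn right 19°, forward 8.0 m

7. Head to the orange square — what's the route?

turn right 91°, forward 10.2 m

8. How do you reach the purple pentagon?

turn right 6°, forward 5.5 m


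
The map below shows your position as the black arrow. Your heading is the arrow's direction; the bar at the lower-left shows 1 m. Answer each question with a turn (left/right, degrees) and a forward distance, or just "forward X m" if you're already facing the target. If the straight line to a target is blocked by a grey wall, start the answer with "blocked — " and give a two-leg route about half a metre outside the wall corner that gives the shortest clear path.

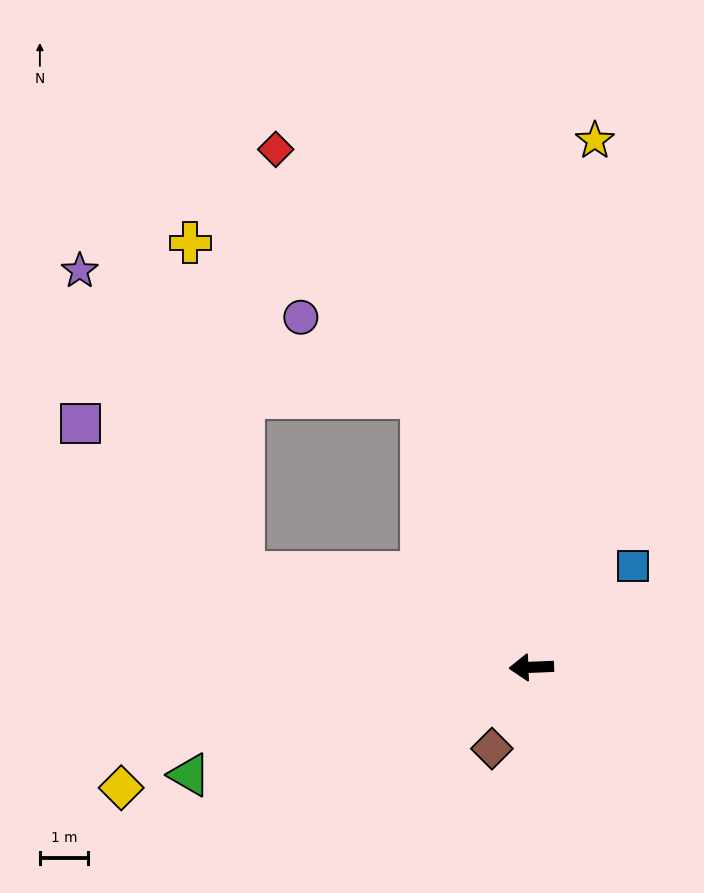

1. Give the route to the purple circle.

blocked — turn right 70°, forward 6.0 m, then turn left 34°, forward 3.0 m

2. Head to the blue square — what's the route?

turn right 137°, forward 3.0 m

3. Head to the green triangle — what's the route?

turn left 15°, forward 7.4 m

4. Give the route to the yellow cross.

blocked — turn right 21°, forward 6.3 m, then turn right 62°, forward 6.9 m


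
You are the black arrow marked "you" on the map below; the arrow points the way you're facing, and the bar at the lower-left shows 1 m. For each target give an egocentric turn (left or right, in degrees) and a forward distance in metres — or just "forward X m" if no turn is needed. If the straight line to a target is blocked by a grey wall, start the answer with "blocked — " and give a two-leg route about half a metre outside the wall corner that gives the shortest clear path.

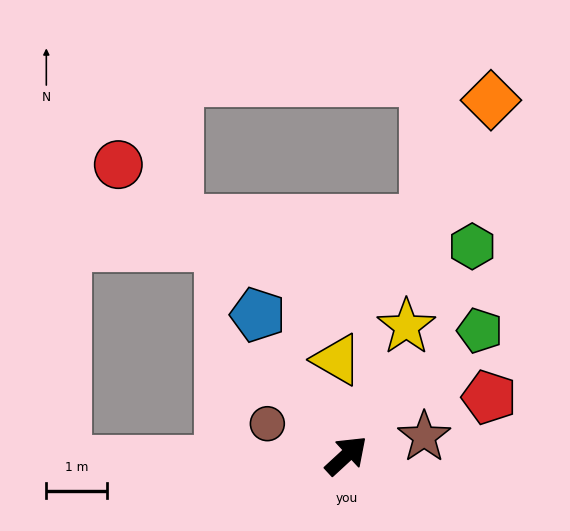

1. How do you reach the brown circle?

turn left 115°, forward 1.4 m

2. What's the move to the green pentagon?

forward 3.0 m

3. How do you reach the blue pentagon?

turn left 80°, forward 2.7 m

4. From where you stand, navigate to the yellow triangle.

turn left 53°, forward 1.6 m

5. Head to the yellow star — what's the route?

turn left 22°, forward 2.3 m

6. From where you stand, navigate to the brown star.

turn right 29°, forward 1.3 m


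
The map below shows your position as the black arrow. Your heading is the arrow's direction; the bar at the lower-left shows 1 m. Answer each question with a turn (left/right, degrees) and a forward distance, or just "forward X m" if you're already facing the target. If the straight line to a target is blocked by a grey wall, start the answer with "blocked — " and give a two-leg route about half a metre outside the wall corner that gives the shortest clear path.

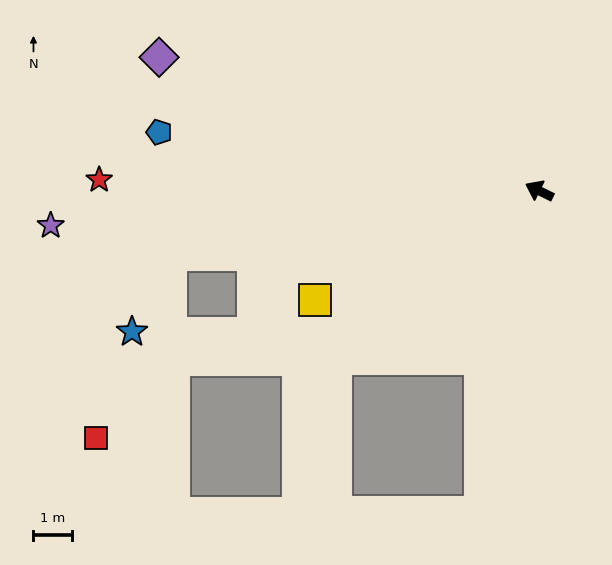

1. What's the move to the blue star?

blocked — turn left 36°, forward 9.7 m, then turn left 53°, forward 2.2 m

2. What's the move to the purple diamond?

turn left 7°, forward 10.5 m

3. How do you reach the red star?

turn left 25°, forward 11.5 m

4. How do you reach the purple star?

turn left 30°, forward 12.8 m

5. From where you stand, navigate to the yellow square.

turn left 52°, forward 6.5 m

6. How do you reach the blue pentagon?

turn left 17°, forward 10.0 m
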